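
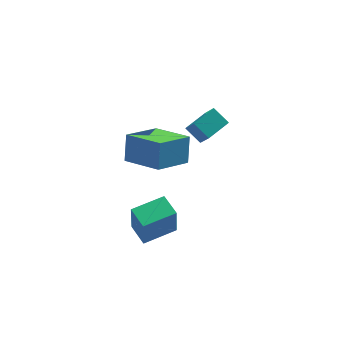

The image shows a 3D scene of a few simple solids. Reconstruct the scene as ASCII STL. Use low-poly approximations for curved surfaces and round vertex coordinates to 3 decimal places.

solid 
facet normal -0.516 0.658 0.549
outer loop
vertex 2.407 -1.928 4.738
vertex 3.529 -1.305 5.047
vertex 2.244 -1.018 3.494
endloop
endfacet
facet normal -0.850 -0.472 -0.234
outer loop
vertex 2.791 -1.715 2.913
vertex 2.407 -1.928 4.738
vertex 2.244 -1.018 3.494
endloop
endfacet
facet normal -0.517 0.657 0.549
outer loop
vertex 2.244 -1.018 3.494
vertex 3.529 -1.305 5.047
vertex 3.366 -0.395 3.804
endloop
endfacet
facet normal -0.104 0.587 -0.803
outer loop
vertex 3.366 -0.395 3.804
vertex 2.791 -1.715 2.913
vertex 2.244 -1.018 3.494
endloop
endfacet
facet normal 0.105 -0.587 0.803
outer loop
vertex 2.407 -1.928 4.738
vertex 4.076 -2.002 4.466
vertex 3.529 -1.305 5.047
endloop
endfacet
facet normal -0.850 -0.472 -0.234
outer loop
vertex 2.954 -2.625 4.156
vertex 2.407 -1.928 4.738
vertex 2.791 -1.715 2.913
endloop
endfacet
facet normal 0.105 -0.588 0.802
outer loop
vertex 2.954 -2.625 4.156
vertex 4.076 -2.002 4.466
vertex 2.407 -1.928 4.738
endloop
endfacet
facet normal 0.850 0.472 0.234
outer loop
vertex 3.529 -1.305 5.047
vertex 4.076 -2.002 4.466
vertex 3.366 -0.395 3.804
endloop
endfacet
facet normal -0.105 0.587 -0.802
outer loop
vertex 3.913 -1.092 3.222
vertex 2.791 -1.715 2.913
vertex 3.366 -0.395 3.804
endloop
endfacet
facet normal 0.850 0.472 0.234
outer loop
vertex 3.366 -0.395 3.804
vertex 4.076 -2.002 4.466
vertex 3.913 -1.092 3.222
endloop
endfacet
facet normal 0.516 -0.657 -0.549
outer loop
vertex 3.913 -1.092 3.222
vertex 2.954 -2.625 4.156
vertex 2.791 -1.715 2.913
endloop
endfacet
facet normal 0.517 -0.657 -0.549
outer loop
vertex 4.076 -2.002 4.466
vertex 2.954 -2.625 4.156
vertex 3.913 -1.092 3.222
endloop
endfacet
facet normal -0.581 0.756 -0.302
outer loop
vertex -0.495 -0.496 3.144
vertex 1.167 0.443 2.294
vertex -0.751 -1.206 1.86
endloop
endfacet
facet normal -0.795 -0.449 0.407
outer loop
vertex 0.493 -2.823 2.506
vertex -0.495 -0.496 3.144
vertex -0.751 -1.206 1.86
endloop
endfacet
facet normal -0.581 0.756 -0.302
outer loop
vertex -0.751 -1.206 1.86
vertex 1.167 0.443 2.294
vertex 0.911 -0.267 1.009
endloop
endfacet
facet normal -0.172 -0.477 -0.862
outer loop
vertex 0.911 -0.267 1.009
vertex 0.493 -2.823 2.506
vertex -0.751 -1.206 1.86
endloop
endfacet
facet normal 0.172 0.477 0.862
outer loop
vertex -0.495 -0.496 3.144
vertex 2.411 -1.174 2.94
vertex 1.167 0.443 2.294
endloop
endfacet
facet normal -0.795 -0.449 0.407
outer loop
vertex 0.749 -2.113 3.791
vertex -0.495 -0.496 3.144
vertex 0.493 -2.823 2.506
endloop
endfacet
facet normal 0.172 0.477 0.862
outer loop
vertex 0.749 -2.113 3.791
vertex 2.411 -1.174 2.94
vertex -0.495 -0.496 3.144
endloop
endfacet
facet normal 0.795 0.449 -0.407
outer loop
vertex 1.167 0.443 2.294
vertex 2.411 -1.174 2.94
vertex 0.911 -0.267 1.009
endloop
endfacet
facet normal -0.171 -0.477 -0.862
outer loop
vertex 2.155 -1.884 1.656
vertex 0.493 -2.823 2.506
vertex 0.911 -0.267 1.009
endloop
endfacet
facet normal 0.795 0.449 -0.407
outer loop
vertex 0.911 -0.267 1.009
vertex 2.411 -1.174 2.94
vertex 2.155 -1.884 1.656
endloop
endfacet
facet normal 0.581 -0.756 0.302
outer loop
vertex 2.155 -1.884 1.656
vertex 0.749 -2.113 3.791
vertex 0.493 -2.823 2.506
endloop
endfacet
facet normal 0.581 -0.756 0.302
outer loop
vertex 2.411 -1.174 2.94
vertex 0.749 -2.113 3.791
vertex 2.155 -1.884 1.656
endloop
endfacet
facet normal -0.966 -0.244 -0.086
outer loop
vertex -0.429 -3.511 -1.111
vertex -0.742 -2.337 -0.922
vertex -0.347 -3.199 -2.912
endloop
endfacet
facet normal 0.254 -0.955 -0.154
outer loop
vertex 1.382 -2.763 -2.758
vertex -0.429 -3.511 -1.111
vertex -0.347 -3.199 -2.912
endloop
endfacet
facet normal -0.966 -0.244 -0.086
outer loop
vertex -0.347 -3.199 -2.912
vertex -0.742 -2.337 -0.922
vertex -0.66 -2.025 -2.723
endloop
endfacet
facet normal 0.045 0.170 -0.984
outer loop
vertex -0.66 -2.025 -2.723
vertex 1.382 -2.763 -2.758
vertex -0.347 -3.199 -2.912
endloop
endfacet
facet normal -0.045 -0.170 0.984
outer loop
vertex -0.429 -3.511 -1.111
vertex 0.987 -1.901 -0.768
vertex -0.742 -2.337 -0.922
endloop
endfacet
facet normal 0.254 -0.955 -0.154
outer loop
vertex 1.3 -3.075 -0.957
vertex -0.429 -3.511 -1.111
vertex 1.382 -2.763 -2.758
endloop
endfacet
facet normal -0.045 -0.170 0.984
outer loop
vertex 1.3 -3.075 -0.957
vertex 0.987 -1.901 -0.768
vertex -0.429 -3.511 -1.111
endloop
endfacet
facet normal -0.254 0.955 0.154
outer loop
vertex -0.742 -2.337 -0.922
vertex 0.987 -1.901 -0.768
vertex -0.66 -2.025 -2.723
endloop
endfacet
facet normal 0.045 0.170 -0.984
outer loop
vertex 1.069 -1.589 -2.569
vertex 1.382 -2.763 -2.758
vertex -0.66 -2.025 -2.723
endloop
endfacet
facet normal -0.254 0.955 0.154
outer loop
vertex -0.66 -2.025 -2.723
vertex 0.987 -1.901 -0.768
vertex 1.069 -1.589 -2.569
endloop
endfacet
facet normal 0.966 0.244 0.086
outer loop
vertex 1.069 -1.589 -2.569
vertex 1.3 -3.075 -0.957
vertex 1.382 -2.763 -2.758
endloop
endfacet
facet normal 0.966 0.244 0.086
outer loop
vertex 0.987 -1.901 -0.768
vertex 1.3 -3.075 -0.957
vertex 1.069 -1.589 -2.569
endloop
endfacet

endsolid


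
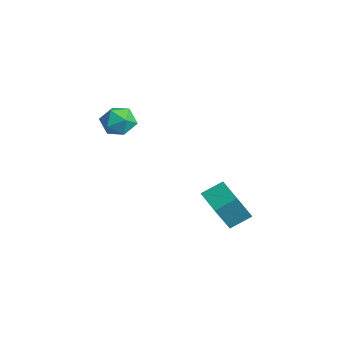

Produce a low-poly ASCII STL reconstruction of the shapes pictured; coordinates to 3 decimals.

solid 
facet normal -0.950 0.313 0.006
outer loop
vertex -0.837 -1.84 2.471
vertex -1.077 -2.562 2.137
vertex -1.044 -2.477 2.963
endloop
endfacet
facet normal -0.581 0.607 0.542
outer loop
vertex -0.837 -1.84 2.471
vertex -1.044 -2.477 2.963
vertex -0.383 -2.008 3.146
endloop
endfacet
facet normal -0.030 0.965 0.260
outer loop
vertex -0.837 -1.84 2.471
vertex -0.383 -2.008 3.146
vertex -0.008 -1.804 2.433
endloop
endfacet
facet normal -0.059 0.891 -0.450
outer loop
vertex -0.837 -1.84 2.471
vertex -0.008 -1.804 2.433
vertex -0.437 -2.147 1.81
endloop
endfacet
facet normal -0.627 0.489 -0.606
outer loop
vertex -0.837 -1.84 2.471
vertex -0.437 -2.147 1.81
vertex -1.077 -2.562 2.137
endloop
endfacet
facet normal -0.319 0.081 0.944
outer loop
vertex -0.383 -2.008 3.146
vertex -1.044 -2.477 2.963
vertex -0.343 -2.833 3.23
endloop
endfacet
facet normal -0.915 -0.395 0.077
outer loop
vertex -1.044 -2.477 2.963
vertex -1.077 -2.562 2.137
vertex -0.772 -3.176 2.607
endloop
endfacet
facet normal -0.394 -0.112 -0.912
outer loop
vertex -1.077 -2.562 2.137
vertex -0.437 -2.147 1.81
vertex -0.397 -2.972 1.894
endloop
endfacet
facet normal 0.525 0.540 -0.658
outer loop
vertex -0.437 -2.147 1.81
vertex -0.008 -1.804 2.433
vertex 0.264 -2.503 2.077
endloop
endfacet
facet normal 0.572 0.659 0.489
outer loop
vertex -0.008 -1.804 2.433
vertex -0.383 -2.008 3.146
vertex 0.297 -2.418 2.903
endloop
endfacet
facet normal 0.059 -0.891 0.450
outer loop
vertex 0.057 -3.14 2.569
vertex -0.343 -2.833 3.23
vertex -0.772 -3.176 2.607
endloop
endfacet
facet normal 0.030 -0.965 -0.260
outer loop
vertex 0.057 -3.14 2.569
vertex -0.772 -3.176 2.607
vertex -0.397 -2.972 1.894
endloop
endfacet
facet normal 0.581 -0.607 -0.542
outer loop
vertex 0.057 -3.14 2.569
vertex -0.397 -2.972 1.894
vertex 0.264 -2.503 2.077
endloop
endfacet
facet normal 0.950 -0.313 -0.006
outer loop
vertex 0.057 -3.14 2.569
vertex 0.264 -2.503 2.077
vertex 0.297 -2.418 2.903
endloop
endfacet
facet normal 0.627 -0.489 0.606
outer loop
vertex 0.057 -3.14 2.569
vertex 0.297 -2.418 2.903
vertex -0.343 -2.833 3.23
endloop
endfacet
facet normal -0.525 -0.540 0.658
outer loop
vertex -0.772 -3.176 2.607
vertex -0.343 -2.833 3.23
vertex -1.044 -2.477 2.963
endloop
endfacet
facet normal -0.572 -0.659 -0.489
outer loop
vertex -0.397 -2.972 1.894
vertex -0.772 -3.176 2.607
vertex -1.077 -2.562 2.137
endloop
endfacet
facet normal 0.319 -0.081 -0.944
outer loop
vertex 0.264 -2.503 2.077
vertex -0.397 -2.972 1.894
vertex -0.437 -2.147 1.81
endloop
endfacet
facet normal 0.915 0.395 -0.077
outer loop
vertex 0.297 -2.418 2.903
vertex 0.264 -2.503 2.077
vertex -0.008 -1.804 2.433
endloop
endfacet
facet normal 0.394 0.112 0.912
outer loop
vertex -0.343 -2.833 3.23
vertex 0.297 -2.418 2.903
vertex -0.383 -2.008 3.146
endloop
endfacet
facet normal -0.990 0.010 0.144
outer loop
vertex 0.504 0.774 -2.047
vertex 0.592 1.741 -1.51
vertex 0.313 1.553 -3.419
endloop
endfacet
facet normal -0.079 -0.872 -0.484
outer loop
vertex 1.768 1.539 -3.63
vertex 0.504 0.774 -2.047
vertex 0.313 1.553 -3.419
endloop
endfacet
facet normal -0.990 0.010 0.144
outer loop
vertex 0.313 1.553 -3.419
vertex 0.592 1.741 -1.51
vertex 0.401 2.521 -2.882
endloop
endfacet
facet normal -0.120 0.490 -0.863
outer loop
vertex 0.401 2.521 -2.882
vertex 1.768 1.539 -3.63
vertex 0.313 1.553 -3.419
endloop
endfacet
facet normal 0.120 -0.490 0.863
outer loop
vertex 0.504 0.774 -2.047
vertex 2.047 1.727 -1.721
vertex 0.592 1.741 -1.51
endloop
endfacet
facet normal -0.079 -0.871 -0.484
outer loop
vertex 1.959 0.759 -2.258
vertex 0.504 0.774 -2.047
vertex 1.768 1.539 -3.63
endloop
endfacet
facet normal 0.120 -0.490 0.863
outer loop
vertex 1.959 0.759 -2.258
vertex 2.047 1.727 -1.721
vertex 0.504 0.774 -2.047
endloop
endfacet
facet normal 0.079 0.871 0.484
outer loop
vertex 0.592 1.741 -1.51
vertex 2.047 1.727 -1.721
vertex 0.401 2.521 -2.882
endloop
endfacet
facet normal -0.120 0.490 -0.863
outer loop
vertex 1.856 2.506 -3.093
vertex 1.768 1.539 -3.63
vertex 0.401 2.521 -2.882
endloop
endfacet
facet normal 0.079 0.872 0.484
outer loop
vertex 0.401 2.521 -2.882
vertex 2.047 1.727 -1.721
vertex 1.856 2.506 -3.093
endloop
endfacet
facet normal 0.990 -0.010 -0.144
outer loop
vertex 1.856 2.506 -3.093
vertex 1.959 0.759 -2.258
vertex 1.768 1.539 -3.63
endloop
endfacet
facet normal 0.990 -0.010 -0.144
outer loop
vertex 2.047 1.727 -1.721
vertex 1.959 0.759 -2.258
vertex 1.856 2.506 -3.093
endloop
endfacet

endsolid


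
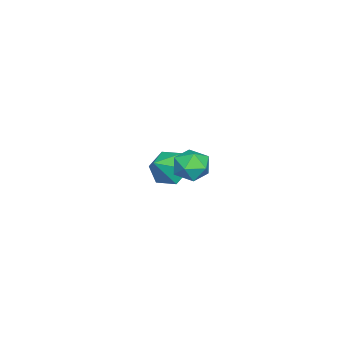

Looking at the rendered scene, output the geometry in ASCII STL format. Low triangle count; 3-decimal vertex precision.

solid 
facet normal -0.784 0.180 -0.593
outer loop
vertex -1.114 -0.608 -4.02
vertex -1.583 -1.032 -3.529
vertex -1.49 -0.246 -3.413
endloop
endfacet
facet normal 0.725 0.687 0.039
outer loop
vertex -1.114 -0.608 -4.02
vertex -1.49 -0.246 -3.413
vertex -0.557 -1.268 -2.751
endloop
endfacet
facet normal -0.784 0.180 -0.594
outer loop
vertex -1.49 -0.246 -3.413
vertex -1.583 -1.032 -3.529
vertex -1.959 -0.669 -2.923
endloop
endfacet
facet normal 0.186 0.648 0.738
outer loop
vertex -1.49 -0.246 -3.413
vertex -1.959 -0.669 -2.923
vertex -0.557 -1.268 -2.751
endloop
endfacet
facet normal -0.783 0.181 -0.595
outer loop
vertex -1.959 -0.669 -2.923
vertex -1.583 -1.032 -3.529
vertex -2.053 -1.455 -3.039
endloop
endfacet
facet normal -0.173 -0.124 0.977
outer loop
vertex -1.959 -0.669 -2.923
vertex -2.053 -1.455 -3.039
vertex -0.557 -1.268 -2.751
endloop
endfacet
facet normal -0.783 0.181 -0.595
outer loop
vertex -2.053 -1.455 -3.039
vertex -1.583 -1.032 -3.529
vertex -1.677 -1.818 -3.645
endloop
endfacet
facet normal 0.007 -0.856 0.517
outer loop
vertex -2.053 -1.455 -3.039
vertex -1.677 -1.818 -3.645
vertex -0.557 -1.268 -2.751
endloop
endfacet
facet normal -0.784 0.181 -0.594
outer loop
vertex -1.677 -1.818 -3.645
vertex -1.583 -1.032 -3.529
vertex -1.208 -1.394 -4.135
endloop
endfacet
facet normal 0.547 -0.817 -0.183
outer loop
vertex -1.677 -1.818 -3.645
vertex -1.208 -1.394 -4.135
vertex -0.557 -1.268 -2.751
endloop
endfacet
facet normal -0.784 0.181 -0.593
outer loop
vertex -1.208 -1.394 -4.135
vertex -1.583 -1.032 -3.529
vertex -1.114 -0.608 -4.02
endloop
endfacet
facet normal 0.906 -0.047 -0.422
outer loop
vertex -1.208 -1.394 -4.135
vertex -1.114 -0.608 -4.02
vertex -0.557 -1.268 -2.751
endloop
endfacet
facet normal -0.870 -0.486 0.086
outer loop
vertex 2.316 1.245 -0.611
vertex 2.662 0.634 -0.561
vertex 2.513 1.004 0.02
endloop
endfacet
facet normal -0.919 0.173 0.353
outer loop
vertex 2.316 1.245 -0.611
vertex 2.513 1.004 0.02
vertex 2.583 1.688 -0.133
endloop
endfacet
facet normal -0.755 0.634 -0.166
outer loop
vertex 2.316 1.245 -0.611
vertex 2.583 1.688 -0.133
vertex 2.776 1.741 -0.809
endloop
endfacet
facet normal -0.605 0.261 -0.752
outer loop
vertex 2.316 1.245 -0.611
vertex 2.776 1.741 -0.809
vertex 2.824 1.09 -1.073
endloop
endfacet
facet normal -0.675 -0.431 -0.598
outer loop
vertex 2.316 1.245 -0.611
vertex 2.824 1.09 -1.073
vertex 2.662 0.634 -0.561
endloop
endfacet
facet normal -0.430 0.239 0.871
outer loop
vertex 2.583 1.688 -0.133
vertex 2.513 1.004 0.02
vertex 3.096 1.35 0.213
endloop
endfacet
facet normal -0.351 -0.828 0.437
outer loop
vertex 2.513 1.004 0.02
vertex 2.662 0.634 -0.561
vertex 3.144 0.699 -0.051
endloop
endfacet
facet normal -0.036 -0.741 -0.671
outer loop
vertex 2.662 0.634 -0.561
vertex 2.824 1.09 -1.073
vertex 3.337 0.752 -0.727
endloop
endfacet
facet normal 0.080 0.380 -0.922
outer loop
vertex 2.824 1.09 -1.073
vertex 2.776 1.741 -0.809
vertex 3.407 1.436 -0.88
endloop
endfacet
facet normal -0.165 0.986 0.030
outer loop
vertex 2.776 1.741 -0.809
vertex 2.583 1.688 -0.133
vertex 3.258 1.806 -0.299
endloop
endfacet
facet normal 0.605 -0.261 0.752
outer loop
vertex 3.604 1.195 -0.249
vertex 3.096 1.35 0.213
vertex 3.144 0.699 -0.051
endloop
endfacet
facet normal 0.755 -0.634 0.166
outer loop
vertex 3.604 1.195 -0.249
vertex 3.144 0.699 -0.051
vertex 3.337 0.752 -0.727
endloop
endfacet
facet normal 0.919 -0.173 -0.353
outer loop
vertex 3.604 1.195 -0.249
vertex 3.337 0.752 -0.727
vertex 3.407 1.436 -0.88
endloop
endfacet
facet normal 0.870 0.486 -0.086
outer loop
vertex 3.604 1.195 -0.249
vertex 3.407 1.436 -0.88
vertex 3.258 1.806 -0.299
endloop
endfacet
facet normal 0.675 0.431 0.598
outer loop
vertex 3.604 1.195 -0.249
vertex 3.258 1.806 -0.299
vertex 3.096 1.35 0.213
endloop
endfacet
facet normal -0.080 -0.380 0.922
outer loop
vertex 3.144 0.699 -0.051
vertex 3.096 1.35 0.213
vertex 2.513 1.004 0.02
endloop
endfacet
facet normal 0.165 -0.986 -0.030
outer loop
vertex 3.337 0.752 -0.727
vertex 3.144 0.699 -0.051
vertex 2.662 0.634 -0.561
endloop
endfacet
facet normal 0.430 -0.239 -0.871
outer loop
vertex 3.407 1.436 -0.88
vertex 3.337 0.752 -0.727
vertex 2.824 1.09 -1.073
endloop
endfacet
facet normal 0.351 0.828 -0.437
outer loop
vertex 3.258 1.806 -0.299
vertex 3.407 1.436 -0.88
vertex 2.776 1.741 -0.809
endloop
endfacet
facet normal 0.036 0.741 0.671
outer loop
vertex 3.096 1.35 0.213
vertex 3.258 1.806 -0.299
vertex 2.583 1.688 -0.133
endloop
endfacet

endsolid


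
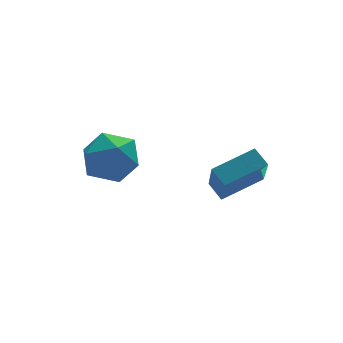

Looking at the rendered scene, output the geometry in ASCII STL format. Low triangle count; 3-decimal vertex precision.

solid 
facet normal -0.951 -0.088 -0.297
outer loop
vertex 0.598 -1.1 2.984
vertex 1.009 0.102 1.312
vertex 0.797 -1.777 2.546
endloop
endfacet
facet normal -0.195 -0.573 0.796
outer loop
vertex 2.471 -1.622 3.068
vertex 0.598 -1.1 2.984
vertex 0.797 -1.777 2.546
endloop
endfacet
facet normal -0.951 -0.088 -0.297
outer loop
vertex 0.797 -1.777 2.546
vertex 1.009 0.102 1.312
vertex 1.208 -0.575 0.874
endloop
endfacet
facet normal 0.240 -0.815 -0.527
outer loop
vertex 1.208 -0.575 0.874
vertex 2.471 -1.622 3.068
vertex 0.797 -1.777 2.546
endloop
endfacet
facet normal -0.240 0.815 0.527
outer loop
vertex 0.598 -1.1 2.984
vertex 2.683 0.257 1.834
vertex 1.009 0.102 1.312
endloop
endfacet
facet normal -0.195 -0.573 0.796
outer loop
vertex 2.272 -0.945 3.506
vertex 0.598 -1.1 2.984
vertex 2.471 -1.622 3.068
endloop
endfacet
facet normal -0.240 0.815 0.527
outer loop
vertex 2.272 -0.945 3.506
vertex 2.683 0.257 1.834
vertex 0.598 -1.1 2.984
endloop
endfacet
facet normal 0.195 0.573 -0.796
outer loop
vertex 1.009 0.102 1.312
vertex 2.683 0.257 1.834
vertex 1.208 -0.575 0.874
endloop
endfacet
facet normal 0.240 -0.815 -0.527
outer loop
vertex 2.882 -0.42 1.396
vertex 2.471 -1.622 3.068
vertex 1.208 -0.575 0.874
endloop
endfacet
facet normal 0.195 0.573 -0.796
outer loop
vertex 1.208 -0.575 0.874
vertex 2.683 0.257 1.834
vertex 2.882 -0.42 1.396
endloop
endfacet
facet normal 0.951 0.088 0.297
outer loop
vertex 2.882 -0.42 1.396
vertex 2.272 -0.945 3.506
vertex 2.471 -1.622 3.068
endloop
endfacet
facet normal 0.951 0.088 0.297
outer loop
vertex 2.683 0.257 1.834
vertex 2.272 -0.945 3.506
vertex 2.882 -0.42 1.396
endloop
endfacet
facet normal -0.131 0.899 0.418
outer loop
vertex -2.695 2.722 2.391
vertex -2.109 2.358 3.357
vertex -1.517 2.862 2.459
endloop
endfacet
facet normal -0.096 0.951 -0.292
outer loop
vertex -2.695 2.722 2.391
vertex -1.517 2.862 2.459
vertex -2.015 2.499 1.442
endloop
endfacet
facet normal -0.614 0.547 -0.569
outer loop
vertex -2.695 2.722 2.391
vertex -2.015 2.499 1.442
vertex -2.914 1.771 1.713
endloop
endfacet
facet normal -0.969 0.244 -0.029
outer loop
vertex -2.695 2.722 2.391
vertex -2.914 1.771 1.713
vertex -2.972 1.683 2.897
endloop
endfacet
facet normal -0.671 0.462 0.581
outer loop
vertex -2.695 2.722 2.391
vertex -2.972 1.683 2.897
vertex -2.109 2.358 3.357
endloop
endfacet
facet normal 0.530 0.682 -0.503
outer loop
vertex -2.015 2.499 1.442
vertex -1.517 2.862 2.459
vertex -1.008 1.997 1.823
endloop
endfacet
facet normal 0.474 0.597 0.647
outer loop
vertex -1.517 2.862 2.459
vertex -2.109 2.358 3.357
vertex -1.066 1.909 3.007
endloop
endfacet
facet normal -0.399 -0.110 0.910
outer loop
vertex -2.109 2.358 3.357
vertex -2.972 1.683 2.897
vertex -1.965 1.181 3.278
endloop
endfacet
facet normal -0.883 -0.463 -0.078
outer loop
vertex -2.972 1.683 2.897
vertex -2.914 1.771 1.713
vertex -2.463 0.818 2.261
endloop
endfacet
facet normal -0.308 0.026 -0.951
outer loop
vertex -2.914 1.771 1.713
vertex -2.015 2.499 1.442
vertex -1.871 1.322 1.363
endloop
endfacet
facet normal 0.969 -0.244 0.029
outer loop
vertex -1.285 0.958 2.329
vertex -1.008 1.997 1.823
vertex -1.066 1.909 3.007
endloop
endfacet
facet normal 0.614 -0.547 0.569
outer loop
vertex -1.285 0.958 2.329
vertex -1.066 1.909 3.007
vertex -1.965 1.181 3.278
endloop
endfacet
facet normal 0.096 -0.951 0.292
outer loop
vertex -1.285 0.958 2.329
vertex -1.965 1.181 3.278
vertex -2.463 0.818 2.261
endloop
endfacet
facet normal 0.131 -0.899 -0.418
outer loop
vertex -1.285 0.958 2.329
vertex -2.463 0.818 2.261
vertex -1.871 1.322 1.363
endloop
endfacet
facet normal 0.671 -0.462 -0.581
outer loop
vertex -1.285 0.958 2.329
vertex -1.871 1.322 1.363
vertex -1.008 1.997 1.823
endloop
endfacet
facet normal 0.883 0.463 0.078
outer loop
vertex -1.066 1.909 3.007
vertex -1.008 1.997 1.823
vertex -1.517 2.862 2.459
endloop
endfacet
facet normal 0.308 -0.026 0.951
outer loop
vertex -1.965 1.181 3.278
vertex -1.066 1.909 3.007
vertex -2.109 2.358 3.357
endloop
endfacet
facet normal -0.530 -0.682 0.503
outer loop
vertex -2.463 0.818 2.261
vertex -1.965 1.181 3.278
vertex -2.972 1.683 2.897
endloop
endfacet
facet normal -0.474 -0.597 -0.647
outer loop
vertex -1.871 1.322 1.363
vertex -2.463 0.818 2.261
vertex -2.914 1.771 1.713
endloop
endfacet
facet normal 0.399 0.110 -0.910
outer loop
vertex -1.008 1.997 1.823
vertex -1.871 1.322 1.363
vertex -2.015 2.499 1.442
endloop
endfacet

endsolid


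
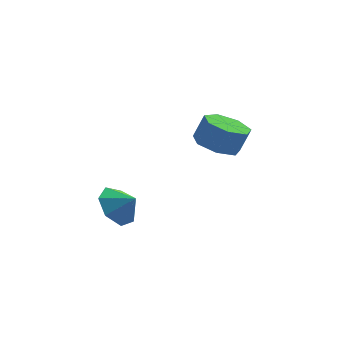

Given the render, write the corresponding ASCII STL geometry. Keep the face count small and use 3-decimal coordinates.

solid 
facet normal -0.675 0.395 -0.623
outer loop
vertex -0.127 1.017 -2.112
vertex -0.871 0.406 -1.694
vertex -0.576 1.37 -1.402
endloop
endfacet
facet normal 0.860 0.350 0.370
outer loop
vertex -0.127 1.017 -2.112
vertex -0.576 1.37 -1.402
vertex -0.169 -0.006 -1.046
endloop
endfacet
facet normal -0.675 0.395 -0.623
outer loop
vertex -0.576 1.37 -1.402
vertex -0.871 0.406 -1.694
vertex -1.247 0.996 -0.912
endloop
endfacet
facet normal 0.422 0.342 0.839
outer loop
vertex -0.576 1.37 -1.402
vertex -1.247 0.996 -0.912
vertex -0.169 -0.006 -1.046
endloop
endfacet
facet normal -0.675 0.396 -0.623
outer loop
vertex -1.247 0.996 -0.912
vertex -0.871 0.406 -1.694
vertex -1.635 0.178 -1.011
endloop
endfacet
facet normal 0.008 -0.124 0.992
outer loop
vertex -1.247 0.996 -0.912
vertex -1.635 0.178 -1.011
vertex -0.169 -0.006 -1.046
endloop
endfacet
facet normal -0.675 0.396 -0.623
outer loop
vertex -1.635 0.178 -1.011
vertex -0.871 0.406 -1.694
vertex -1.448 -0.469 -1.625
endloop
endfacet
facet normal -0.070 -0.697 0.713
outer loop
vertex -1.635 0.178 -1.011
vertex -1.448 -0.469 -1.625
vertex -0.169 -0.006 -1.046
endloop
endfacet
facet normal -0.674 0.395 -0.624
outer loop
vertex -1.448 -0.469 -1.625
vertex -0.871 0.406 -1.694
vertex -0.826 -0.457 -2.29
endloop
endfacet
facet normal 0.246 -0.946 0.213
outer loop
vertex -1.448 -0.469 -1.625
vertex -0.826 -0.457 -2.29
vertex -0.169 -0.006 -1.046
endloop
endfacet
facet normal -0.675 0.395 -0.623
outer loop
vertex -0.826 -0.457 -2.29
vertex -0.871 0.406 -1.694
vertex -0.238 0.204 -2.507
endloop
endfacet
facet normal 0.719 -0.683 -0.132
outer loop
vertex -0.826 -0.457 -2.29
vertex -0.238 0.204 -2.507
vertex -0.169 -0.006 -1.046
endloop
endfacet
facet normal -0.675 0.395 -0.623
outer loop
vertex -0.238 0.204 -2.507
vertex -0.871 0.406 -1.694
vertex -0.127 1.017 -2.112
endloop
endfacet
facet normal 0.992 -0.105 -0.062
outer loop
vertex -0.238 0.204 -2.507
vertex -0.127 1.017 -2.112
vertex -0.169 -0.006 -1.046
endloop
endfacet
facet normal -0.383 -0.054 -0.922
outer loop
vertex 4.698 3.588 -0.771
vertex 3.7 3.586 -0.356
vertex 4.303 4.431 -0.656
endloop
endfacet
facet normal 0.822 0.435 -0.367
outer loop
vertex 4.698 3.588 -0.771
vertex 4.303 4.431 -0.656
vertex 5.177 3.656 0.382
endloop
endfacet
facet normal 0.822 0.436 -0.367
outer loop
vertex 5.177 3.656 0.382
vertex 4.303 4.431 -0.656
vertex 4.782 4.498 0.497
endloop
endfacet
facet normal 0.383 0.054 0.922
outer loop
vertex 5.177 3.656 0.382
vertex 4.782 4.498 0.497
vertex 4.18 3.654 0.796
endloop
endfacet
facet normal -0.383 -0.054 -0.922
outer loop
vertex 4.303 4.431 -0.656
vertex 3.7 3.586 -0.356
vertex 3.455 4.637 -0.316
endloop
endfacet
facet normal 0.183 0.974 -0.133
outer loop
vertex 4.303 4.431 -0.656
vertex 3.455 4.637 -0.316
vertex 4.782 4.498 0.497
endloop
endfacet
facet normal 0.184 0.974 -0.134
outer loop
vertex 4.782 4.498 0.497
vertex 3.455 4.637 -0.316
vertex 3.934 4.705 0.837
endloop
endfacet
facet normal 0.383 0.054 0.922
outer loop
vertex 4.782 4.498 0.497
vertex 3.934 4.705 0.837
vertex 4.18 3.654 0.796
endloop
endfacet
facet normal -0.383 -0.054 -0.922
outer loop
vertex 3.455 4.637 -0.316
vertex 3.7 3.586 -0.356
vertex 2.792 4.053 -0.006
endloop
endfacet
facet normal -0.593 0.780 0.200
outer loop
vertex 3.455 4.637 -0.316
vertex 2.792 4.053 -0.006
vertex 3.934 4.705 0.837
endloop
endfacet
facet normal -0.593 0.779 0.201
outer loop
vertex 3.934 4.705 0.837
vertex 2.792 4.053 -0.006
vertex 3.271 4.12 1.147
endloop
endfacet
facet normal 0.384 0.054 0.922
outer loop
vertex 3.934 4.705 0.837
vertex 3.271 4.12 1.147
vertex 4.18 3.654 0.796
endloop
endfacet
facet normal -0.383 -0.054 -0.922
outer loop
vertex 2.792 4.053 -0.006
vertex 3.7 3.586 -0.356
vertex 2.812 3.117 0.04
endloop
endfacet
facet normal -0.923 -0.001 0.384
outer loop
vertex 2.792 4.053 -0.006
vertex 2.812 3.117 0.04
vertex 3.271 4.12 1.147
endloop
endfacet
facet normal -0.923 -0.001 0.384
outer loop
vertex 3.271 4.12 1.147
vertex 2.812 3.117 0.04
vertex 3.291 3.184 1.193
endloop
endfacet
facet normal 0.383 0.054 0.922
outer loop
vertex 3.271 4.12 1.147
vertex 3.291 3.184 1.193
vertex 4.18 3.654 0.796
endloop
endfacet
facet normal -0.383 -0.053 -0.922
outer loop
vertex 2.812 3.117 0.04
vertex 3.7 3.586 -0.356
vertex 3.502 2.535 -0.213
endloop
endfacet
facet normal -0.558 -0.782 0.277
outer loop
vertex 2.812 3.117 0.04
vertex 3.502 2.535 -0.213
vertex 3.291 3.184 1.193
endloop
endfacet
facet normal -0.558 -0.782 0.277
outer loop
vertex 3.291 3.184 1.193
vertex 3.502 2.535 -0.213
vertex 3.981 2.602 0.94
endloop
endfacet
facet normal 0.383 0.054 0.922
outer loop
vertex 3.291 3.184 1.193
vertex 3.981 2.602 0.94
vertex 4.18 3.654 0.796
endloop
endfacet
facet normal -0.382 -0.053 -0.922
outer loop
vertex 3.502 2.535 -0.213
vertex 3.7 3.586 -0.356
vertex 4.341 2.744 -0.573
endloop
endfacet
facet normal 0.226 -0.973 -0.037
outer loop
vertex 3.502 2.535 -0.213
vertex 4.341 2.744 -0.573
vertex 3.981 2.602 0.94
endloop
endfacet
facet normal 0.228 -0.973 -0.037
outer loop
vertex 3.981 2.602 0.94
vertex 4.341 2.744 -0.573
vertex 4.82 2.812 0.579
endloop
endfacet
facet normal 0.383 0.054 0.922
outer loop
vertex 3.981 2.602 0.94
vertex 4.82 2.812 0.579
vertex 4.18 3.654 0.796
endloop
endfacet
facet normal -0.383 -0.054 -0.922
outer loop
vertex 4.341 2.744 -0.573
vertex 3.7 3.586 -0.356
vertex 4.698 3.588 -0.771
endloop
endfacet
facet normal 0.841 -0.432 -0.324
outer loop
vertex 4.341 2.744 -0.573
vertex 4.698 3.588 -0.771
vertex 4.82 2.812 0.579
endloop
endfacet
facet normal 0.842 -0.432 -0.324
outer loop
vertex 4.82 2.812 0.579
vertex 4.698 3.588 -0.771
vertex 5.177 3.656 0.382
endloop
endfacet
facet normal 0.383 0.053 0.922
outer loop
vertex 4.82 2.812 0.579
vertex 5.177 3.656 0.382
vertex 4.18 3.654 0.796
endloop
endfacet

endsolid


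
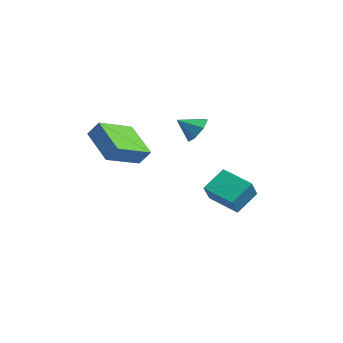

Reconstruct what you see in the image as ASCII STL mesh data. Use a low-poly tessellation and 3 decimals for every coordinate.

solid 
facet normal -0.857 -0.393 0.333
outer loop
vertex 2.71 1.083 -1.002
vertex 2.55 2.234 -0.054
vertex 1.964 1.833 -2.038
endloop
endfacet
facet normal 0.107 -0.767 -0.632
outer loop
vertex 3.43 2.506 -2.606
vertex 2.71 1.083 -1.002
vertex 1.964 1.833 -2.038
endloop
endfacet
facet normal -0.857 -0.393 0.333
outer loop
vertex 1.964 1.833 -2.038
vertex 2.55 2.234 -0.054
vertex 1.804 2.984 -1.089
endloop
endfacet
facet normal -0.504 0.507 -0.700
outer loop
vertex 1.804 2.984 -1.089
vertex 3.43 2.506 -2.606
vertex 1.964 1.833 -2.038
endloop
endfacet
facet normal 0.504 -0.506 0.700
outer loop
vertex 2.71 1.083 -1.002
vertex 4.016 2.907 -0.622
vertex 2.55 2.234 -0.054
endloop
endfacet
facet normal 0.107 -0.767 -0.633
outer loop
vertex 4.176 1.756 -1.571
vertex 2.71 1.083 -1.002
vertex 3.43 2.506 -2.606
endloop
endfacet
facet normal 0.504 -0.507 0.699
outer loop
vertex 4.176 1.756 -1.571
vertex 4.016 2.907 -0.622
vertex 2.71 1.083 -1.002
endloop
endfacet
facet normal -0.107 0.767 0.633
outer loop
vertex 2.55 2.234 -0.054
vertex 4.016 2.907 -0.622
vertex 1.804 2.984 -1.089
endloop
endfacet
facet normal -0.504 0.506 -0.700
outer loop
vertex 3.27 3.657 -1.658
vertex 3.43 2.506 -2.606
vertex 1.804 2.984 -1.089
endloop
endfacet
facet normal -0.107 0.767 0.632
outer loop
vertex 1.804 2.984 -1.089
vertex 4.016 2.907 -0.622
vertex 3.27 3.657 -1.658
endloop
endfacet
facet normal 0.857 0.393 -0.333
outer loop
vertex 3.27 3.657 -1.658
vertex 4.176 1.756 -1.571
vertex 3.43 2.506 -2.606
endloop
endfacet
facet normal 0.857 0.393 -0.333
outer loop
vertex 4.016 2.907 -0.622
vertex 4.176 1.756 -1.571
vertex 3.27 3.657 -1.658
endloop
endfacet
facet normal 0.366 0.744 -0.559
outer loop
vertex 3.354 0.255 2.508
vertex 2.742 0.742 2.756
vertex 3.48 0.635 3.097
endloop
endfacet
facet normal 0.574 -0.738 0.353
outer loop
vertex 3.354 0.255 2.508
vertex 3.48 0.635 3.097
vertex 2.318 -0.122 3.404
endloop
endfacet
facet normal 0.366 0.744 -0.558
outer loop
vertex 3.48 0.635 3.097
vertex 2.742 0.742 2.756
vertex 3.051 1.095 3.429
endloop
endfacet
facet normal 0.401 -0.260 0.878
outer loop
vertex 3.48 0.635 3.097
vertex 3.051 1.095 3.429
vertex 2.318 -0.122 3.404
endloop
endfacet
facet normal 0.366 0.745 -0.558
outer loop
vertex 3.051 1.095 3.429
vertex 2.742 0.742 2.756
vertex 2.389 1.289 3.254
endloop
endfacet
facet normal -0.223 0.114 0.968
outer loop
vertex 3.051 1.095 3.429
vertex 2.389 1.289 3.254
vertex 2.318 -0.122 3.404
endloop
endfacet
facet normal 0.365 0.744 -0.559
outer loop
vertex 2.389 1.289 3.254
vertex 2.742 0.742 2.756
vertex 1.993 1.071 2.705
endloop
endfacet
facet normal -0.825 0.101 0.555
outer loop
vertex 2.389 1.289 3.254
vertex 1.993 1.071 2.705
vertex 2.318 -0.122 3.404
endloop
endfacet
facet normal 0.365 0.745 -0.558
outer loop
vertex 1.993 1.071 2.705
vertex 2.742 0.742 2.756
vertex 2.161 0.606 2.194
endloop
endfacet
facet normal -0.956 -0.290 -0.050
outer loop
vertex 1.993 1.071 2.705
vertex 2.161 0.606 2.194
vertex 2.318 -0.122 3.404
endloop
endfacet
facet normal 0.366 0.744 -0.559
outer loop
vertex 2.161 0.606 2.194
vertex 2.742 0.742 2.756
vertex 2.767 0.242 2.106
endloop
endfacet
facet normal -0.515 -0.762 -0.392
outer loop
vertex 2.161 0.606 2.194
vertex 2.767 0.242 2.106
vertex 2.318 -0.122 3.404
endloop
endfacet
facet normal 0.366 0.744 -0.559
outer loop
vertex 2.767 0.242 2.106
vertex 2.742 0.742 2.756
vertex 3.354 0.255 2.508
endloop
endfacet
facet normal 0.167 -0.963 -0.212
outer loop
vertex 2.767 0.242 2.106
vertex 3.354 0.255 2.508
vertex 2.318 -0.122 3.404
endloop
endfacet
facet normal -0.468 -0.392 -0.792
outer loop
vertex 1.066 -4.062 2.805
vertex 0.628 -2.158 2.122
vertex 2.868 -4.034 1.726
endloop
endfacet
facet normal 0.212 -0.920 0.330
outer loop
vertex 3.312 -3.662 2.478
vertex 1.066 -4.062 2.805
vertex 2.868 -4.034 1.726
endloop
endfacet
facet normal -0.468 -0.392 -0.792
outer loop
vertex 2.868 -4.034 1.726
vertex 0.628 -2.158 2.122
vertex 2.429 -2.13 1.043
endloop
endfacet
facet normal 0.858 0.014 -0.513
outer loop
vertex 2.429 -2.13 1.043
vertex 3.312 -3.662 2.478
vertex 2.868 -4.034 1.726
endloop
endfacet
facet normal -0.858 -0.013 0.513
outer loop
vertex 1.066 -4.062 2.805
vertex 1.072 -1.786 2.874
vertex 0.628 -2.158 2.122
endloop
endfacet
facet normal 0.212 -0.920 0.330
outer loop
vertex 1.511 -3.69 3.557
vertex 1.066 -4.062 2.805
vertex 3.312 -3.662 2.478
endloop
endfacet
facet normal -0.858 -0.013 0.514
outer loop
vertex 1.511 -3.69 3.557
vertex 1.072 -1.786 2.874
vertex 1.066 -4.062 2.805
endloop
endfacet
facet normal -0.212 0.920 -0.330
outer loop
vertex 0.628 -2.158 2.122
vertex 1.072 -1.786 2.874
vertex 2.429 -2.13 1.043
endloop
endfacet
facet normal 0.858 0.013 -0.514
outer loop
vertex 2.874 -1.758 1.795
vertex 3.312 -3.662 2.478
vertex 2.429 -2.13 1.043
endloop
endfacet
facet normal -0.212 0.920 -0.330
outer loop
vertex 2.429 -2.13 1.043
vertex 1.072 -1.786 2.874
vertex 2.874 -1.758 1.795
endloop
endfacet
facet normal 0.468 0.392 0.792
outer loop
vertex 2.874 -1.758 1.795
vertex 1.511 -3.69 3.557
vertex 3.312 -3.662 2.478
endloop
endfacet
facet normal 0.468 0.392 0.792
outer loop
vertex 1.072 -1.786 2.874
vertex 1.511 -3.69 3.557
vertex 2.874 -1.758 1.795
endloop
endfacet

endsolid


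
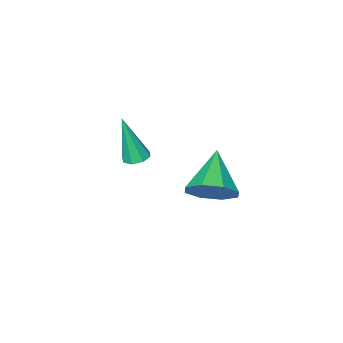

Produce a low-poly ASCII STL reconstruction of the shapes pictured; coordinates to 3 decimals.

solid 
facet normal -0.144 0.211 -0.967
outer loop
vertex -0.971 -0.764 -3.665
vertex -1.405 -1.069 -3.667
vertex -1.307 -0.557 -3.57
endloop
endfacet
facet normal 0.561 0.760 0.328
outer loop
vertex -0.971 -0.764 -3.665
vertex -1.307 -0.557 -3.57
vertex -1.115 -1.491 -1.733
endloop
endfacet
facet normal -0.146 0.211 -0.967
outer loop
vertex -1.307 -0.557 -3.57
vertex -1.405 -1.069 -3.667
vertex -1.7 -0.65 -3.531
endloop
endfacet
facet normal -0.161 0.873 0.461
outer loop
vertex -1.307 -0.557 -3.57
vertex -1.7 -0.65 -3.531
vertex -1.115 -1.491 -1.733
endloop
endfacet
facet normal -0.145 0.212 -0.967
outer loop
vertex -1.7 -0.65 -3.531
vertex -1.405 -1.069 -3.667
vertex -1.92 -0.988 -3.572
endloop
endfacet
facet normal -0.769 0.445 0.458
outer loop
vertex -1.7 -0.65 -3.531
vertex -1.92 -0.988 -3.572
vertex -1.115 -1.491 -1.733
endloop
endfacet
facet normal -0.145 0.210 -0.967
outer loop
vertex -1.92 -0.988 -3.572
vertex -1.405 -1.069 -3.667
vertex -1.838 -1.374 -3.668
endloop
endfacet
facet normal -0.907 -0.273 0.322
outer loop
vertex -1.92 -0.988 -3.572
vertex -1.838 -1.374 -3.668
vertex -1.115 -1.491 -1.733
endloop
endfacet
facet normal -0.146 0.211 -0.966
outer loop
vertex -1.838 -1.374 -3.668
vertex -1.405 -1.069 -3.667
vertex -1.503 -1.581 -3.764
endloop
endfacet
facet normal -0.493 -0.860 0.132
outer loop
vertex -1.838 -1.374 -3.668
vertex -1.503 -1.581 -3.764
vertex -1.115 -1.491 -1.733
endloop
endfacet
facet normal -0.143 0.211 -0.967
outer loop
vertex -1.503 -1.581 -3.764
vertex -1.405 -1.069 -3.667
vertex -1.11 -1.488 -3.802
endloop
endfacet
facet normal 0.230 -0.973 -0.001
outer loop
vertex -1.503 -1.581 -3.764
vertex -1.11 -1.488 -3.802
vertex -1.115 -1.491 -1.733
endloop
endfacet
facet normal -0.146 0.209 -0.967
outer loop
vertex -1.11 -1.488 -3.802
vertex -1.405 -1.069 -3.667
vertex -0.89 -1.149 -3.762
endloop
endfacet
facet normal 0.839 -0.544 0.001
outer loop
vertex -1.11 -1.488 -3.802
vertex -0.89 -1.149 -3.762
vertex -1.115 -1.491 -1.733
endloop
endfacet
facet normal -0.145 0.213 -0.966
outer loop
vertex -0.89 -1.149 -3.762
vertex -1.405 -1.069 -3.667
vertex -0.971 -0.764 -3.665
endloop
endfacet
facet normal 0.976 0.171 0.137
outer loop
vertex -0.89 -1.149 -3.762
vertex -0.971 -0.764 -3.665
vertex -1.115 -1.491 -1.733
endloop
endfacet
facet normal 0.597 0.565 -0.570
outer loop
vertex -0.572 3.469 -1.994
vertex -1.15 3.321 -2.746
vertex -1.101 3.976 -2.045
endloop
endfacet
facet normal 0.056 0.157 0.986
outer loop
vertex -0.572 3.469 -1.994
vertex -1.101 3.976 -2.045
vertex -2.23 2.299 -1.714
endloop
endfacet
facet normal 0.596 0.565 -0.570
outer loop
vertex -1.101 3.976 -2.045
vertex -1.15 3.321 -2.746
vertex -1.659 4.099 -2.507
endloop
endfacet
facet normal -0.496 0.477 0.726
outer loop
vertex -1.101 3.976 -2.045
vertex -1.659 4.099 -2.507
vertex -2.23 2.299 -1.714
endloop
endfacet
facet normal 0.597 0.565 -0.569
outer loop
vertex -1.659 4.099 -2.507
vertex -1.15 3.321 -2.746
vertex -1.918 3.767 -3.109
endloop
endfacet
facet normal -0.910 0.371 0.187
outer loop
vertex -1.659 4.099 -2.507
vertex -1.918 3.767 -3.109
vertex -2.23 2.299 -1.714
endloop
endfacet
facet normal 0.597 0.564 -0.570
outer loop
vertex -1.918 3.767 -3.109
vertex -1.15 3.321 -2.746
vertex -1.728 3.173 -3.498
endloop
endfacet
facet normal -0.945 -0.097 -0.313
outer loop
vertex -1.918 3.767 -3.109
vertex -1.728 3.173 -3.498
vertex -2.23 2.299 -1.714
endloop
endfacet
facet normal 0.597 0.564 -0.570
outer loop
vertex -1.728 3.173 -3.498
vertex -1.15 3.321 -2.746
vertex -1.199 2.666 -3.446
endloop
endfacet
facet normal -0.580 -0.655 -0.484
outer loop
vertex -1.728 3.173 -3.498
vertex -1.199 2.666 -3.446
vertex -2.23 2.299 -1.714
endloop
endfacet
facet normal 0.597 0.565 -0.570
outer loop
vertex -1.199 2.666 -3.446
vertex -1.15 3.321 -2.746
vertex -0.641 2.543 -2.984
endloop
endfacet
facet normal -0.029 -0.974 -0.224
outer loop
vertex -1.199 2.666 -3.446
vertex -0.641 2.543 -2.984
vertex -2.23 2.299 -1.714
endloop
endfacet
facet normal 0.597 0.565 -0.570
outer loop
vertex -0.641 2.543 -2.984
vertex -1.15 3.321 -2.746
vertex -0.381 2.875 -2.383
endloop
endfacet
facet normal 0.384 -0.868 0.314
outer loop
vertex -0.641 2.543 -2.984
vertex -0.381 2.875 -2.383
vertex -2.23 2.299 -1.714
endloop
endfacet
facet normal 0.597 0.565 -0.570
outer loop
vertex -0.381 2.875 -2.383
vertex -1.15 3.321 -2.746
vertex -0.572 3.469 -1.994
endloop
endfacet
facet normal 0.419 -0.399 0.815
outer loop
vertex -0.381 2.875 -2.383
vertex -0.572 3.469 -1.994
vertex -2.23 2.299 -1.714
endloop
endfacet

endsolid


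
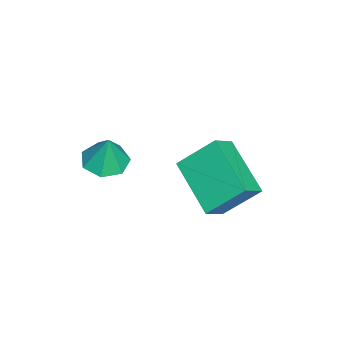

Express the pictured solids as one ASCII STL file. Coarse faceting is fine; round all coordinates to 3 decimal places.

solid 
facet normal -0.675 -0.603 0.425
outer loop
vertex -1.311 -2.622 0.424
vertex -1.61 -1.543 1.481
vertex -1.981 -2.263 -0.131
endloop
endfacet
facet normal 0.193 -0.701 -0.687
outer loop
vertex -0.63 -1.057 -0.981
vertex -1.311 -2.622 0.424
vertex -1.981 -2.263 -0.131
endloop
endfacet
facet normal -0.676 -0.603 0.425
outer loop
vertex -1.981 -2.263 -0.131
vertex -1.61 -1.543 1.481
vertex -2.279 -1.184 0.926
endloop
endfacet
facet normal -0.712 0.381 -0.590
outer loop
vertex -2.279 -1.184 0.926
vertex -0.63 -1.057 -0.981
vertex -1.981 -2.263 -0.131
endloop
endfacet
facet normal 0.712 -0.381 0.590
outer loop
vertex -1.311 -2.622 0.424
vertex -0.259 -0.337 0.631
vertex -1.61 -1.543 1.481
endloop
endfacet
facet normal 0.194 -0.701 -0.687
outer loop
vertex 0.039 -1.416 -0.426
vertex -1.311 -2.622 0.424
vertex -0.63 -1.057 -0.981
endloop
endfacet
facet normal 0.712 -0.381 0.590
outer loop
vertex 0.039 -1.416 -0.426
vertex -0.259 -0.337 0.631
vertex -1.311 -2.622 0.424
endloop
endfacet
facet normal -0.194 0.701 0.687
outer loop
vertex -1.61 -1.543 1.481
vertex -0.259 -0.337 0.631
vertex -2.279 -1.184 0.926
endloop
endfacet
facet normal -0.712 0.381 -0.590
outer loop
vertex -0.929 0.022 0.076
vertex -0.63 -1.057 -0.981
vertex -2.279 -1.184 0.926
endloop
endfacet
facet normal -0.193 0.701 0.687
outer loop
vertex -2.279 -1.184 0.926
vertex -0.259 -0.337 0.631
vertex -0.929 0.022 0.076
endloop
endfacet
facet normal 0.676 0.603 -0.424
outer loop
vertex -0.929 0.022 0.076
vertex 0.039 -1.416 -0.426
vertex -0.63 -1.057 -0.981
endloop
endfacet
facet normal 0.675 0.603 -0.425
outer loop
vertex -0.259 -0.337 0.631
vertex 0.039 -1.416 -0.426
vertex -0.929 0.022 0.076
endloop
endfacet
facet normal -0.191 -0.151 -0.970
outer loop
vertex 1.446 -3.468 2.274
vertex 1.082 -4.056 2.437
vertex 0.844 -3.389 2.38
endloop
endfacet
facet normal 0.179 0.929 0.325
outer loop
vertex 1.446 -3.468 2.274
vertex 0.844 -3.389 2.38
vertex 1.298 -3.884 3.543
endloop
endfacet
facet normal -0.189 -0.150 -0.970
outer loop
vertex 0.844 -3.389 2.38
vertex 1.082 -4.056 2.437
vertex 0.421 -3.812 2.528
endloop
endfacet
facet normal -0.520 0.694 0.498
outer loop
vertex 0.844 -3.389 2.38
vertex 0.421 -3.812 2.528
vertex 1.298 -3.884 3.543
endloop
endfacet
facet normal -0.189 -0.151 -0.970
outer loop
vertex 0.421 -3.812 2.528
vertex 1.082 -4.056 2.437
vertex 0.496 -4.419 2.608
endloop
endfacet
facet normal -0.757 -0.007 0.653
outer loop
vertex 0.421 -3.812 2.528
vertex 0.496 -4.419 2.608
vertex 1.298 -3.884 3.543
endloop
endfacet
facet normal -0.190 -0.151 -0.970
outer loop
vertex 0.496 -4.419 2.608
vertex 1.082 -4.056 2.437
vertex 1.012 -4.752 2.559
endloop
endfacet
facet normal -0.354 -0.648 0.674
outer loop
vertex 0.496 -4.419 2.608
vertex 1.012 -4.752 2.559
vertex 1.298 -3.884 3.543
endloop
endfacet
facet normal -0.190 -0.151 -0.970
outer loop
vertex 1.012 -4.752 2.559
vertex 1.082 -4.056 2.437
vertex 1.58 -4.561 2.418
endloop
endfacet
facet normal 0.386 -0.745 0.545
outer loop
vertex 1.012 -4.752 2.559
vertex 1.58 -4.561 2.418
vertex 1.298 -3.884 3.543
endloop
endfacet
facet normal -0.190 -0.151 -0.970
outer loop
vertex 1.58 -4.561 2.418
vertex 1.082 -4.056 2.437
vertex 1.774 -3.99 2.291
endloop
endfacet
facet normal 0.904 -0.226 0.363
outer loop
vertex 1.58 -4.561 2.418
vertex 1.774 -3.99 2.291
vertex 1.298 -3.884 3.543
endloop
endfacet
facet normal -0.190 -0.151 -0.970
outer loop
vertex 1.774 -3.99 2.291
vertex 1.082 -4.056 2.437
vertex 1.446 -3.468 2.274
endloop
endfacet
facet normal 0.813 0.519 0.265
outer loop
vertex 1.774 -3.99 2.291
vertex 1.446 -3.468 2.274
vertex 1.298 -3.884 3.543
endloop
endfacet

endsolid


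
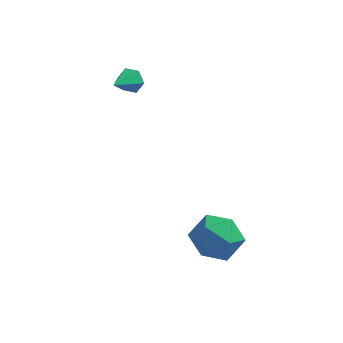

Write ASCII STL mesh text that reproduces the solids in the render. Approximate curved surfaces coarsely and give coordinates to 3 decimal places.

solid 
facet normal 0.326 -0.292 0.899
outer loop
vertex 4.425 -0.686 -1.407
vertex 3.565 -1.503 -1.36
vertex 4.62 -1.778 -1.832
endloop
endfacet
facet normal 0.864 -0.041 0.502
outer loop
vertex 4.425 -0.686 -1.407
vertex 4.62 -1.778 -1.832
vertex 5.012 -0.829 -2.429
endloop
endfacet
facet normal 0.708 0.630 0.319
outer loop
vertex 4.425 -0.686 -1.407
vertex 5.012 -0.829 -2.429
vertex 4.2 0.032 -2.326
endloop
endfacet
facet normal 0.075 0.795 0.603
outer loop
vertex 4.425 -0.686 -1.407
vertex 4.2 0.032 -2.326
vertex 3.305 -0.385 -1.665
endloop
endfacet
facet normal -0.161 0.225 0.961
outer loop
vertex 4.425 -0.686 -1.407
vertex 3.305 -0.385 -1.665
vertex 3.565 -1.503 -1.36
endloop
endfacet
facet normal 0.897 -0.431 -0.095
outer loop
vertex 5.012 -0.829 -2.429
vertex 4.62 -1.778 -1.832
vertex 4.515 -1.735 -3.015
endloop
endfacet
facet normal 0.027 -0.836 0.548
outer loop
vertex 4.62 -1.778 -1.832
vertex 3.565 -1.503 -1.36
vertex 3.62 -2.152 -2.354
endloop
endfacet
facet normal -0.762 -0.001 0.647
outer loop
vertex 3.565 -1.503 -1.36
vertex 3.305 -0.385 -1.665
vertex 2.808 -1.291 -2.251
endloop
endfacet
facet normal -0.380 0.922 0.067
outer loop
vertex 3.305 -0.385 -1.665
vertex 4.2 0.032 -2.326
vertex 3.2 -0.342 -2.848
endloop
endfacet
facet normal 0.645 0.656 -0.392
outer loop
vertex 4.2 0.032 -2.326
vertex 5.012 -0.829 -2.429
vertex 4.255 -0.617 -3.32
endloop
endfacet
facet normal -0.075 -0.795 -0.603
outer loop
vertex 3.395 -1.434 -3.273
vertex 4.515 -1.735 -3.015
vertex 3.62 -2.152 -2.354
endloop
endfacet
facet normal -0.708 -0.630 -0.319
outer loop
vertex 3.395 -1.434 -3.273
vertex 3.62 -2.152 -2.354
vertex 2.808 -1.291 -2.251
endloop
endfacet
facet normal -0.864 0.041 -0.502
outer loop
vertex 3.395 -1.434 -3.273
vertex 2.808 -1.291 -2.251
vertex 3.2 -0.342 -2.848
endloop
endfacet
facet normal -0.326 0.292 -0.899
outer loop
vertex 3.395 -1.434 -3.273
vertex 3.2 -0.342 -2.848
vertex 4.255 -0.617 -3.32
endloop
endfacet
facet normal 0.161 -0.225 -0.961
outer loop
vertex 3.395 -1.434 -3.273
vertex 4.255 -0.617 -3.32
vertex 4.515 -1.735 -3.015
endloop
endfacet
facet normal 0.380 -0.922 -0.067
outer loop
vertex 3.62 -2.152 -2.354
vertex 4.515 -1.735 -3.015
vertex 4.62 -1.778 -1.832
endloop
endfacet
facet normal -0.645 -0.656 0.392
outer loop
vertex 2.808 -1.291 -2.251
vertex 3.62 -2.152 -2.354
vertex 3.565 -1.503 -1.36
endloop
endfacet
facet normal -0.897 0.431 0.095
outer loop
vertex 3.2 -0.342 -2.848
vertex 2.808 -1.291 -2.251
vertex 3.305 -0.385 -1.665
endloop
endfacet
facet normal -0.027 0.836 -0.548
outer loop
vertex 4.255 -0.617 -3.32
vertex 3.2 -0.342 -2.848
vertex 4.2 0.032 -2.326
endloop
endfacet
facet normal 0.762 0.001 -0.647
outer loop
vertex 4.515 -1.735 -3.015
vertex 4.255 -0.617 -3.32
vertex 5.012 -0.829 -2.429
endloop
endfacet
facet normal 0.289 0.876 -0.387
outer loop
vertex -0.701 3.441 1.885
vertex -1.025 3.75 2.342
vertex -0.412 3.59 2.437
endloop
endfacet
facet normal 0.660 -0.737 -0.147
outer loop
vertex -0.701 3.441 1.885
vertex -0.412 3.59 2.437
vertex -1.395 2.63 2.838
endloop
endfacet
facet normal 0.289 0.876 -0.387
outer loop
vertex -0.412 3.59 2.437
vertex -1.025 3.75 2.342
vertex -0.736 3.899 2.894
endloop
endfacet
facet normal 0.630 -0.358 0.689
outer loop
vertex -0.412 3.59 2.437
vertex -0.736 3.899 2.894
vertex -1.395 2.63 2.838
endloop
endfacet
facet normal 0.288 0.876 -0.387
outer loop
vertex -0.736 3.899 2.894
vertex -1.025 3.75 2.342
vertex -1.349 4.059 2.8
endloop
endfacet
facet normal -0.144 0.031 0.989
outer loop
vertex -0.736 3.899 2.894
vertex -1.349 4.059 2.8
vertex -1.395 2.63 2.838
endloop
endfacet
facet normal 0.290 0.876 -0.386
outer loop
vertex -1.349 4.059 2.8
vertex -1.025 3.75 2.342
vertex -1.637 3.911 2.248
endloop
endfacet
facet normal -0.890 0.041 0.454
outer loop
vertex -1.349 4.059 2.8
vertex -1.637 3.911 2.248
vertex -1.395 2.63 2.838
endloop
endfacet
facet normal 0.290 0.876 -0.387
outer loop
vertex -1.637 3.911 2.248
vertex -1.025 3.75 2.342
vertex -1.313 3.602 1.791
endloop
endfacet
facet normal -0.860 -0.338 -0.381
outer loop
vertex -1.637 3.911 2.248
vertex -1.313 3.602 1.791
vertex -1.395 2.63 2.838
endloop
endfacet
facet normal 0.290 0.876 -0.387
outer loop
vertex -1.313 3.602 1.791
vertex -1.025 3.75 2.342
vertex -0.701 3.441 1.885
endloop
endfacet
facet normal -0.087 -0.727 -0.681
outer loop
vertex -1.313 3.602 1.791
vertex -0.701 3.441 1.885
vertex -1.395 2.63 2.838
endloop
endfacet

endsolid


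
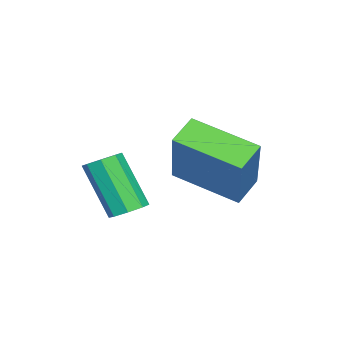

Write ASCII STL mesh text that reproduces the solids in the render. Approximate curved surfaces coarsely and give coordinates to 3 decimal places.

solid 
facet normal 0.266 0.468 -0.842
outer loop
vertex 3.112 -3.494 3.272
vertex 2.668 -3.605 3.07
vertex 2.849 -3.224 3.339
endloop
endfacet
facet normal 0.676 0.532 0.510
outer loop
vertex 3.112 -3.494 3.272
vertex 2.849 -3.224 3.339
vertex 2.676 -4.264 4.652
endloop
endfacet
facet normal 0.676 0.532 0.510
outer loop
vertex 2.676 -4.264 4.652
vertex 2.849 -3.224 3.339
vertex 2.413 -3.995 4.72
endloop
endfacet
facet normal -0.265 -0.472 0.841
outer loop
vertex 2.676 -4.264 4.652
vertex 2.413 -3.995 4.72
vertex 2.232 -4.375 4.45
endloop
endfacet
facet normal 0.264 0.469 -0.843
outer loop
vertex 2.849 -3.224 3.339
vertex 2.668 -3.605 3.07
vertex 2.48 -3.178 3.249
endloop
endfacet
facet normal -0.009 0.874 0.485
outer loop
vertex 2.849 -3.224 3.339
vertex 2.48 -3.178 3.249
vertex 2.413 -3.995 4.72
endloop
endfacet
facet normal -0.008 0.874 0.485
outer loop
vertex 2.413 -3.995 4.72
vertex 2.48 -3.178 3.249
vertex 2.044 -3.948 4.629
endloop
endfacet
facet normal -0.267 -0.470 0.841
outer loop
vertex 2.413 -3.995 4.72
vertex 2.044 -3.948 4.629
vertex 2.232 -4.375 4.45
endloop
endfacet
facet normal 0.268 0.470 -0.841
outer loop
vertex 2.48 -3.178 3.249
vertex 2.668 -3.605 3.07
vertex 2.221 -3.381 3.053
endloop
endfacet
facet normal -0.687 0.705 0.177
outer loop
vertex 2.48 -3.178 3.249
vertex 2.221 -3.381 3.053
vertex 2.044 -3.948 4.629
endloop
endfacet
facet normal -0.688 0.704 0.176
outer loop
vertex 2.044 -3.948 4.629
vertex 2.221 -3.381 3.053
vertex 1.785 -4.152 4.434
endloop
endfacet
facet normal -0.264 -0.470 0.842
outer loop
vertex 2.044 -3.948 4.629
vertex 1.785 -4.152 4.434
vertex 2.232 -4.375 4.45
endloop
endfacet
facet normal 0.266 0.468 -0.843
outer loop
vertex 2.221 -3.381 3.053
vertex 2.668 -3.605 3.07
vertex 2.224 -3.716 2.868
endloop
endfacet
facet normal -0.964 0.122 -0.236
outer loop
vertex 2.221 -3.381 3.053
vertex 2.224 -3.716 2.868
vertex 1.785 -4.152 4.434
endloop
endfacet
facet normal -0.964 0.123 -0.236
outer loop
vertex 1.785 -4.152 4.434
vertex 2.224 -3.716 2.868
vertex 1.788 -4.486 4.248
endloop
endfacet
facet normal -0.265 -0.471 0.841
outer loop
vertex 1.785 -4.152 4.434
vertex 1.788 -4.486 4.248
vertex 2.232 -4.375 4.45
endloop
endfacet
facet normal 0.265 0.472 -0.841
outer loop
vertex 2.224 -3.716 2.868
vertex 2.668 -3.605 3.07
vertex 2.487 -3.985 2.8
endloop
endfacet
facet normal -0.676 -0.532 -0.510
outer loop
vertex 2.224 -3.716 2.868
vertex 2.487 -3.985 2.8
vertex 1.788 -4.486 4.248
endloop
endfacet
facet normal -0.676 -0.532 -0.510
outer loop
vertex 1.788 -4.486 4.248
vertex 2.487 -3.985 2.8
vertex 2.051 -4.756 4.181
endloop
endfacet
facet normal -0.266 -0.468 0.842
outer loop
vertex 1.788 -4.486 4.248
vertex 2.051 -4.756 4.181
vertex 2.232 -4.375 4.45
endloop
endfacet
facet normal 0.267 0.470 -0.841
outer loop
vertex 2.487 -3.985 2.8
vertex 2.668 -3.605 3.07
vertex 2.856 -4.032 2.891
endloop
endfacet
facet normal 0.008 -0.874 -0.485
outer loop
vertex 2.487 -3.985 2.8
vertex 2.856 -4.032 2.891
vertex 2.051 -4.756 4.181
endloop
endfacet
facet normal 0.009 -0.874 -0.485
outer loop
vertex 2.051 -4.756 4.181
vertex 2.856 -4.032 2.891
vertex 2.42 -4.802 4.271
endloop
endfacet
facet normal -0.264 -0.469 0.843
outer loop
vertex 2.051 -4.756 4.181
vertex 2.42 -4.802 4.271
vertex 2.232 -4.375 4.45
endloop
endfacet
facet normal 0.264 0.470 -0.842
outer loop
vertex 2.856 -4.032 2.891
vertex 2.668 -3.605 3.07
vertex 3.115 -3.828 3.086
endloop
endfacet
facet normal 0.687 -0.705 -0.176
outer loop
vertex 2.856 -4.032 2.891
vertex 3.115 -3.828 3.086
vertex 2.42 -4.802 4.271
endloop
endfacet
facet normal 0.687 -0.705 -0.177
outer loop
vertex 2.42 -4.802 4.271
vertex 3.115 -3.828 3.086
vertex 2.679 -4.599 4.467
endloop
endfacet
facet normal -0.268 -0.470 0.841
outer loop
vertex 2.42 -4.802 4.271
vertex 2.679 -4.599 4.467
vertex 2.232 -4.375 4.45
endloop
endfacet
facet normal 0.265 0.471 -0.841
outer loop
vertex 3.115 -3.828 3.086
vertex 2.668 -3.605 3.07
vertex 3.112 -3.494 3.272
endloop
endfacet
facet normal 0.964 -0.123 0.236
outer loop
vertex 3.115 -3.828 3.086
vertex 3.112 -3.494 3.272
vertex 2.679 -4.599 4.467
endloop
endfacet
facet normal 0.964 -0.122 0.236
outer loop
vertex 2.679 -4.599 4.467
vertex 3.112 -3.494 3.272
vertex 2.676 -4.264 4.652
endloop
endfacet
facet normal -0.266 -0.468 0.843
outer loop
vertex 2.679 -4.599 4.467
vertex 2.676 -4.264 4.652
vertex 2.232 -4.375 4.45
endloop
endfacet
facet normal -0.556 -0.153 -0.817
outer loop
vertex 0.298 -3.23 3.163
vertex -0.415 -2.95 3.596
vertex 0.639 -1.498 2.607
endloop
endfacet
facet normal 0.810 -0.318 -0.492
outer loop
vertex 1.835 -1.17 4.364
vertex 0.298 -3.23 3.163
vertex 0.639 -1.498 2.607
endloop
endfacet
facet normal -0.557 -0.152 -0.817
outer loop
vertex 0.639 -1.498 2.607
vertex -0.415 -2.95 3.596
vertex -0.074 -1.219 3.041
endloop
endfacet
facet normal 0.184 0.936 -0.300
outer loop
vertex -0.074 -1.219 3.041
vertex 1.835 -1.17 4.364
vertex 0.639 -1.498 2.607
endloop
endfacet
facet normal -0.185 -0.936 0.301
outer loop
vertex 0.298 -3.23 3.163
vertex 0.781 -2.622 5.353
vertex -0.415 -2.95 3.596
endloop
endfacet
facet normal 0.810 -0.318 -0.492
outer loop
vertex 1.494 -2.901 4.919
vertex 0.298 -3.23 3.163
vertex 1.835 -1.17 4.364
endloop
endfacet
facet normal -0.183 -0.936 0.300
outer loop
vertex 1.494 -2.901 4.919
vertex 0.781 -2.622 5.353
vertex 0.298 -3.23 3.163
endloop
endfacet
facet normal -0.810 0.318 0.492
outer loop
vertex -0.415 -2.95 3.596
vertex 0.781 -2.622 5.353
vertex -0.074 -1.219 3.041
endloop
endfacet
facet normal 0.185 0.936 -0.301
outer loop
vertex 1.122 -0.89 4.797
vertex 1.835 -1.17 4.364
vertex -0.074 -1.219 3.041
endloop
endfacet
facet normal -0.810 0.318 0.492
outer loop
vertex -0.074 -1.219 3.041
vertex 0.781 -2.622 5.353
vertex 1.122 -0.89 4.797
endloop
endfacet
facet normal 0.556 0.152 0.817
outer loop
vertex 1.122 -0.89 4.797
vertex 1.494 -2.901 4.919
vertex 1.835 -1.17 4.364
endloop
endfacet
facet normal 0.557 0.153 0.817
outer loop
vertex 0.781 -2.622 5.353
vertex 1.494 -2.901 4.919
vertex 1.122 -0.89 4.797
endloop
endfacet

endsolid


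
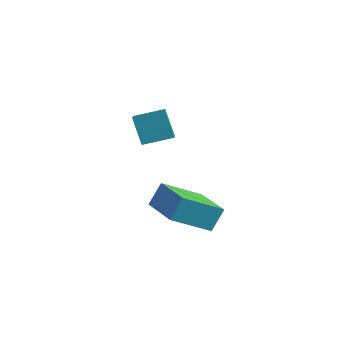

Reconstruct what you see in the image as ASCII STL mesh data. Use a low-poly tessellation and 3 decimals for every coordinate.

solid 
facet normal -0.475 0.169 0.864
outer loop
vertex -0.091 1.363 1.519
vertex 0.831 2.262 1.851
vertex -0.887 2.418 0.875
endloop
endfacet
facet normal -0.693 -0.676 -0.250
outer loop
vertex -0.211 2.178 -0.351
vertex -0.091 1.363 1.519
vertex -0.887 2.418 0.875
endloop
endfacet
facet normal -0.475 0.169 0.863
outer loop
vertex -0.887 2.418 0.875
vertex 0.831 2.262 1.851
vertex 0.036 3.317 1.207
endloop
endfacet
facet normal -0.541 0.717 -0.439
outer loop
vertex 0.036 3.317 1.207
vertex -0.211 2.178 -0.351
vertex -0.887 2.418 0.875
endloop
endfacet
facet normal 0.541 -0.717 0.439
outer loop
vertex -0.091 1.363 1.519
vertex 1.507 2.022 0.625
vertex 0.831 2.262 1.851
endloop
endfacet
facet normal -0.694 -0.675 -0.250
outer loop
vertex 0.584 1.123 0.293
vertex -0.091 1.363 1.519
vertex -0.211 2.178 -0.351
endloop
endfacet
facet normal 0.541 -0.718 0.438
outer loop
vertex 0.584 1.123 0.293
vertex 1.507 2.022 0.625
vertex -0.091 1.363 1.519
endloop
endfacet
facet normal 0.694 0.675 0.250
outer loop
vertex 0.831 2.262 1.851
vertex 1.507 2.022 0.625
vertex 0.036 3.317 1.207
endloop
endfacet
facet normal -0.541 0.717 -0.439
outer loop
vertex 0.711 3.077 -0.019
vertex -0.211 2.178 -0.351
vertex 0.036 3.317 1.207
endloop
endfacet
facet normal 0.694 0.676 0.250
outer loop
vertex 0.036 3.317 1.207
vertex 1.507 2.022 0.625
vertex 0.711 3.077 -0.019
endloop
endfacet
facet normal 0.475 -0.169 -0.863
outer loop
vertex 0.711 3.077 -0.019
vertex 0.584 1.123 0.293
vertex -0.211 2.178 -0.351
endloop
endfacet
facet normal 0.475 -0.169 -0.864
outer loop
vertex 1.507 2.022 0.625
vertex 0.584 1.123 0.293
vertex 0.711 3.077 -0.019
endloop
endfacet
facet normal -0.885 0.447 -0.130
outer loop
vertex 0.274 2.737 -2.827
vertex 1.201 4.26 -3.899
vertex 0.11 2.115 -3.851
endloop
endfacet
facet normal -0.445 -0.732 0.516
outer loop
vertex 1.959 1.18 -3.581
vertex 0.274 2.737 -2.827
vertex 0.11 2.115 -3.851
endloop
endfacet
facet normal -0.885 0.447 -0.129
outer loop
vertex 0.11 2.115 -3.851
vertex 1.201 4.26 -3.899
vertex 1.036 3.637 -4.924
endloop
endfacet
facet normal -0.136 -0.514 -0.847
outer loop
vertex 1.036 3.637 -4.924
vertex 1.959 1.18 -3.581
vertex 0.11 2.115 -3.851
endloop
endfacet
facet normal 0.136 0.514 0.847
outer loop
vertex 0.274 2.737 -2.827
vertex 3.05 3.325 -3.629
vertex 1.201 4.26 -3.899
endloop
endfacet
facet normal -0.445 -0.732 0.516
outer loop
vertex 2.124 1.803 -2.556
vertex 0.274 2.737 -2.827
vertex 1.959 1.18 -3.581
endloop
endfacet
facet normal 0.136 0.514 0.847
outer loop
vertex 2.124 1.803 -2.556
vertex 3.05 3.325 -3.629
vertex 0.274 2.737 -2.827
endloop
endfacet
facet normal 0.445 0.732 -0.516
outer loop
vertex 1.201 4.26 -3.899
vertex 3.05 3.325 -3.629
vertex 1.036 3.637 -4.924
endloop
endfacet
facet normal -0.135 -0.514 -0.847
outer loop
vertex 2.886 2.703 -4.653
vertex 1.959 1.18 -3.581
vertex 1.036 3.637 -4.924
endloop
endfacet
facet normal 0.445 0.732 -0.516
outer loop
vertex 1.036 3.637 -4.924
vertex 3.05 3.325 -3.629
vertex 2.886 2.703 -4.653
endloop
endfacet
facet normal 0.885 -0.447 0.130
outer loop
vertex 2.886 2.703 -4.653
vertex 2.124 1.803 -2.556
vertex 1.959 1.18 -3.581
endloop
endfacet
facet normal 0.885 -0.447 0.130
outer loop
vertex 3.05 3.325 -3.629
vertex 2.124 1.803 -2.556
vertex 2.886 2.703 -4.653
endloop
endfacet

endsolid


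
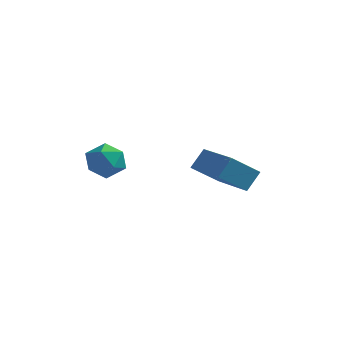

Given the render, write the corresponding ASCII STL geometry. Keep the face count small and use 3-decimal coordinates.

solid 
facet normal -0.276 0.867 0.415
outer loop
vertex -0.735 -0.469 1.694
vertex -1.533 -0.676 1.595
vertex -1.133 -0.883 2.293
endloop
endfacet
facet normal 0.349 0.646 0.679
outer loop
vertex -0.735 -0.469 1.694
vertex -1.133 -0.883 2.293
vertex -0.355 -1.091 2.091
endloop
endfacet
facet normal 0.805 0.578 0.135
outer loop
vertex -0.735 -0.469 1.694
vertex -0.355 -1.091 2.091
vertex -0.273 -1.013 1.269
endloop
endfacet
facet normal 0.462 0.755 -0.465
outer loop
vertex -0.735 -0.469 1.694
vertex -0.273 -1.013 1.269
vertex -1.002 -0.756 0.962
endloop
endfacet
facet normal -0.206 0.934 -0.291
outer loop
vertex -0.735 -0.469 1.694
vertex -1.002 -0.756 0.962
vertex -1.533 -0.676 1.595
endloop
endfacet
facet normal 0.252 0.001 0.968
outer loop
vertex -0.355 -1.091 2.091
vertex -1.133 -0.883 2.293
vertex -0.918 -1.684 2.238
endloop
endfacet
facet normal -0.760 0.358 0.542
outer loop
vertex -1.133 -0.883 2.293
vertex -1.533 -0.676 1.595
vertex -1.647 -1.427 1.931
endloop
endfacet
facet normal -0.648 0.466 -0.602
outer loop
vertex -1.533 -0.676 1.595
vertex -1.002 -0.756 0.962
vertex -1.565 -1.349 1.109
endloop
endfacet
facet normal 0.434 0.177 -0.883
outer loop
vertex -1.002 -0.756 0.962
vertex -0.273 -1.013 1.269
vertex -0.787 -1.557 0.907
endloop
endfacet
facet normal 0.990 -0.111 0.088
outer loop
vertex -0.273 -1.013 1.269
vertex -0.355 -1.091 2.091
vertex -0.387 -1.764 1.605
endloop
endfacet
facet normal -0.462 -0.755 0.465
outer loop
vertex -1.185 -1.971 1.506
vertex -0.918 -1.684 2.238
vertex -1.647 -1.427 1.931
endloop
endfacet
facet normal -0.805 -0.578 -0.135
outer loop
vertex -1.185 -1.971 1.506
vertex -1.647 -1.427 1.931
vertex -1.565 -1.349 1.109
endloop
endfacet
facet normal -0.349 -0.646 -0.679
outer loop
vertex -1.185 -1.971 1.506
vertex -1.565 -1.349 1.109
vertex -0.787 -1.557 0.907
endloop
endfacet
facet normal 0.276 -0.867 -0.415
outer loop
vertex -1.185 -1.971 1.506
vertex -0.787 -1.557 0.907
vertex -0.387 -1.764 1.605
endloop
endfacet
facet normal 0.206 -0.934 0.291
outer loop
vertex -1.185 -1.971 1.506
vertex -0.387 -1.764 1.605
vertex -0.918 -1.684 2.238
endloop
endfacet
facet normal -0.434 -0.177 0.883
outer loop
vertex -1.647 -1.427 1.931
vertex -0.918 -1.684 2.238
vertex -1.133 -0.883 2.293
endloop
endfacet
facet normal -0.990 0.111 -0.088
outer loop
vertex -1.565 -1.349 1.109
vertex -1.647 -1.427 1.931
vertex -1.533 -0.676 1.595
endloop
endfacet
facet normal -0.252 -0.001 -0.968
outer loop
vertex -0.787 -1.557 0.907
vertex -1.565 -1.349 1.109
vertex -1.002 -0.756 0.962
endloop
endfacet
facet normal 0.760 -0.358 -0.542
outer loop
vertex -0.387 -1.764 1.605
vertex -0.787 -1.557 0.907
vertex -0.273 -1.013 1.269
endloop
endfacet
facet normal 0.648 -0.466 0.602
outer loop
vertex -0.918 -1.684 2.238
vertex -0.387 -1.764 1.605
vertex -0.355 -1.091 2.091
endloop
endfacet
facet normal -0.777 0.609 -0.163
outer loop
vertex 1.664 0.203 1.131
vertex 1.941 0.754 1.867
vertex 2.437 0.959 0.273
endloop
endfacet
facet normal -0.289 -0.574 -0.766
outer loop
vertex 3.959 -0.234 0.593
vertex 1.664 0.203 1.131
vertex 2.437 0.959 0.273
endloop
endfacet
facet normal -0.777 0.609 -0.163
outer loop
vertex 2.437 0.959 0.273
vertex 1.941 0.754 1.867
vertex 2.714 1.51 1.009
endloop
endfacet
facet normal 0.560 0.548 -0.621
outer loop
vertex 2.714 1.51 1.009
vertex 3.959 -0.234 0.593
vertex 2.437 0.959 0.273
endloop
endfacet
facet normal -0.560 -0.548 0.621
outer loop
vertex 1.664 0.203 1.131
vertex 3.463 -0.439 2.187
vertex 1.941 0.754 1.867
endloop
endfacet
facet normal -0.289 -0.574 -0.766
outer loop
vertex 3.186 -0.99 1.451
vertex 1.664 0.203 1.131
vertex 3.959 -0.234 0.593
endloop
endfacet
facet normal -0.560 -0.548 0.621
outer loop
vertex 3.186 -0.99 1.451
vertex 3.463 -0.439 2.187
vertex 1.664 0.203 1.131
endloop
endfacet
facet normal 0.289 0.574 0.766
outer loop
vertex 1.941 0.754 1.867
vertex 3.463 -0.439 2.187
vertex 2.714 1.51 1.009
endloop
endfacet
facet normal 0.560 0.548 -0.621
outer loop
vertex 4.236 0.317 1.329
vertex 3.959 -0.234 0.593
vertex 2.714 1.51 1.009
endloop
endfacet
facet normal 0.289 0.574 0.766
outer loop
vertex 2.714 1.51 1.009
vertex 3.463 -0.439 2.187
vertex 4.236 0.317 1.329
endloop
endfacet
facet normal 0.777 -0.609 0.163
outer loop
vertex 4.236 0.317 1.329
vertex 3.186 -0.99 1.451
vertex 3.959 -0.234 0.593
endloop
endfacet
facet normal 0.777 -0.609 0.163
outer loop
vertex 3.463 -0.439 2.187
vertex 3.186 -0.99 1.451
vertex 4.236 0.317 1.329
endloop
endfacet

endsolid


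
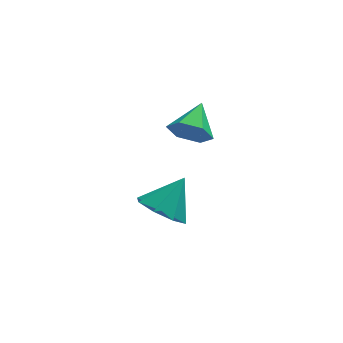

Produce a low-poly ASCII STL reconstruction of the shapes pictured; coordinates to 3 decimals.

solid 
facet normal -0.522 -0.426 -0.739
outer loop
vertex -2.784 -3.769 0.887
vertex -3.43 -3.867 1.4
vertex -3.179 -3.271 0.879
endloop
endfacet
facet normal 0.768 0.606 -0.205
outer loop
vertex -2.784 -3.769 0.887
vertex -3.179 -3.271 0.879
vertex -2.75 -3.313 2.36
endloop
endfacet
facet normal -0.523 -0.426 -0.739
outer loop
vertex -3.179 -3.271 0.879
vertex -3.43 -3.867 1.4
vertex -3.72 -3.122 1.176
endloop
endfacet
facet normal 0.243 0.969 -0.043
outer loop
vertex -3.179 -3.271 0.879
vertex -3.72 -3.122 1.176
vertex -2.75 -3.313 2.36
endloop
endfacet
facet normal -0.523 -0.426 -0.739
outer loop
vertex -3.72 -3.122 1.176
vertex -3.43 -3.867 1.4
vertex -4.091 -3.409 1.604
endloop
endfacet
facet normal -0.269 0.891 0.364
outer loop
vertex -3.72 -3.122 1.176
vertex -4.091 -3.409 1.604
vertex -2.75 -3.313 2.36
endloop
endfacet
facet normal -0.523 -0.426 -0.738
outer loop
vertex -4.091 -3.409 1.604
vertex -3.43 -3.867 1.4
vertex -4.075 -3.964 1.913
endloop
endfacet
facet normal -0.468 0.419 0.778
outer loop
vertex -4.091 -3.409 1.604
vertex -4.075 -3.964 1.913
vertex -2.75 -3.313 2.36
endloop
endfacet
facet normal -0.523 -0.426 -0.738
outer loop
vertex -4.075 -3.964 1.913
vertex -3.43 -3.867 1.4
vertex -3.681 -4.462 1.921
endloop
endfacet
facet normal -0.238 -0.173 0.956
outer loop
vertex -4.075 -3.964 1.913
vertex -3.681 -4.462 1.921
vertex -2.75 -3.313 2.36
endloop
endfacet
facet normal -0.522 -0.427 -0.739
outer loop
vertex -3.681 -4.462 1.921
vertex -3.43 -3.867 1.4
vertex -3.139 -4.611 1.624
endloop
endfacet
facet normal 0.287 -0.536 0.794
outer loop
vertex -3.681 -4.462 1.921
vertex -3.139 -4.611 1.624
vertex -2.75 -3.313 2.36
endloop
endfacet
facet normal -0.522 -0.427 -0.739
outer loop
vertex -3.139 -4.611 1.624
vertex -3.43 -3.867 1.4
vertex -2.768 -4.324 1.196
endloop
endfacet
facet normal 0.800 -0.459 0.386
outer loop
vertex -3.139 -4.611 1.624
vertex -2.768 -4.324 1.196
vertex -2.75 -3.313 2.36
endloop
endfacet
facet normal -0.522 -0.426 -0.739
outer loop
vertex -2.768 -4.324 1.196
vertex -3.43 -3.867 1.4
vertex -2.784 -3.769 0.887
endloop
endfacet
facet normal 1.000 0.014 -0.027
outer loop
vertex -2.768 -4.324 1.196
vertex -2.784 -3.769 0.887
vertex -2.75 -3.313 2.36
endloop
endfacet
facet normal -0.342 -0.841 -0.420
outer loop
vertex -2.1 -1.222 2.77
vertex -2.46 -0.827 2.272
vertex -1.774 -1.041 2.142
endloop
endfacet
facet normal 0.892 -0.043 0.450
outer loop
vertex -2.1 -1.222 2.77
vertex -1.774 -1.041 2.142
vertex -2.04 0.207 2.788
endloop
endfacet
facet normal -0.342 -0.841 -0.420
outer loop
vertex -1.774 -1.041 2.142
vertex -2.46 -0.827 2.272
vertex -2.134 -0.646 1.644
endloop
endfacet
facet normal 0.868 0.361 -0.341
outer loop
vertex -1.774 -1.041 2.142
vertex -2.134 -0.646 1.644
vertex -2.04 0.207 2.788
endloop
endfacet
facet normal -0.341 -0.841 -0.419
outer loop
vertex -2.134 -0.646 1.644
vertex -2.46 -0.827 2.272
vertex -2.82 -0.433 1.774
endloop
endfacet
facet normal 0.132 0.790 -0.599
outer loop
vertex -2.134 -0.646 1.644
vertex -2.82 -0.433 1.774
vertex -2.04 0.207 2.788
endloop
endfacet
facet normal -0.341 -0.841 -0.419
outer loop
vertex -2.82 -0.433 1.774
vertex -2.46 -0.827 2.272
vertex -3.146 -0.614 2.402
endloop
endfacet
facet normal -0.580 0.812 -0.067
outer loop
vertex -2.82 -0.433 1.774
vertex -3.146 -0.614 2.402
vertex -2.04 0.207 2.788
endloop
endfacet
facet normal -0.341 -0.841 -0.419
outer loop
vertex -3.146 -0.614 2.402
vertex -2.46 -0.827 2.272
vertex -2.786 -1.008 2.9
endloop
endfacet
facet normal -0.556 0.408 0.724
outer loop
vertex -3.146 -0.614 2.402
vertex -2.786 -1.008 2.9
vertex -2.04 0.207 2.788
endloop
endfacet
facet normal -0.342 -0.841 -0.420
outer loop
vertex -2.786 -1.008 2.9
vertex -2.46 -0.827 2.272
vertex -2.1 -1.222 2.77
endloop
endfacet
facet normal 0.180 -0.020 0.983
outer loop
vertex -2.786 -1.008 2.9
vertex -2.1 -1.222 2.77
vertex -2.04 0.207 2.788
endloop
endfacet

endsolid


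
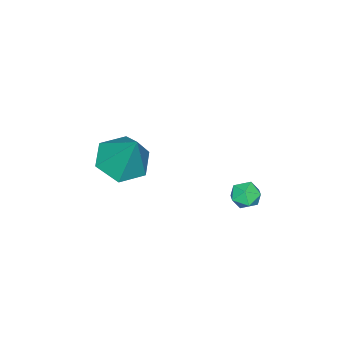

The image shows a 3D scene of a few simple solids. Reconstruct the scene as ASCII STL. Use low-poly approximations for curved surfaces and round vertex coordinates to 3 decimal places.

solid 
facet normal -0.214 -0.466 -0.859
outer loop
vertex 1.346 -1.726 2.071
vertex 0.401 -1.205 2.024
vertex 1.28 -0.772 1.57
endloop
endfacet
facet normal 0.976 0.151 0.160
outer loop
vertex 1.346 -1.726 2.071
vertex 1.28 -0.772 1.57
vertex 0.839 -0.255 3.776
endloop
endfacet
facet normal -0.214 -0.466 -0.859
outer loop
vertex 1.28 -0.772 1.57
vertex 0.401 -1.205 2.024
vertex 0.335 -0.251 1.523
endloop
endfacet
facet normal 0.484 0.868 -0.107
outer loop
vertex 1.28 -0.772 1.57
vertex 0.335 -0.251 1.523
vertex 0.839 -0.255 3.776
endloop
endfacet
facet normal -0.215 -0.466 -0.858
outer loop
vertex 0.335 -0.251 1.523
vertex 0.401 -1.205 2.024
vertex -0.544 -0.684 1.978
endloop
endfacet
facet normal -0.402 0.911 0.091
outer loop
vertex 0.335 -0.251 1.523
vertex -0.544 -0.684 1.978
vertex 0.839 -0.255 3.776
endloop
endfacet
facet normal -0.215 -0.466 -0.858
outer loop
vertex -0.544 -0.684 1.978
vertex 0.401 -1.205 2.024
vertex -0.478 -1.638 2.479
endloop
endfacet
facet normal -0.797 0.237 0.556
outer loop
vertex -0.544 -0.684 1.978
vertex -0.478 -1.638 2.479
vertex 0.839 -0.255 3.776
endloop
endfacet
facet normal -0.214 -0.466 -0.858
outer loop
vertex -0.478 -1.638 2.479
vertex 0.401 -1.205 2.024
vertex 0.467 -2.159 2.526
endloop
endfacet
facet normal -0.306 -0.480 0.822
outer loop
vertex -0.478 -1.638 2.479
vertex 0.467 -2.159 2.526
vertex 0.839 -0.255 3.776
endloop
endfacet
facet normal -0.214 -0.466 -0.858
outer loop
vertex 0.467 -2.159 2.526
vertex 0.401 -1.205 2.024
vertex 1.346 -1.726 2.071
endloop
endfacet
facet normal 0.581 -0.523 0.624
outer loop
vertex 0.467 -2.159 2.526
vertex 1.346 -1.726 2.071
vertex 0.839 -0.255 3.776
endloop
endfacet
facet normal -0.080 0.499 0.863
outer loop
vertex -0.915 3.785 1.471
vertex -1.13 3.253 1.759
vertex -0.501 3.378 1.745
endloop
endfacet
facet normal 0.447 0.766 0.462
outer loop
vertex -0.915 3.785 1.471
vertex -0.501 3.378 1.745
vertex -0.364 3.641 1.176
endloop
endfacet
facet normal 0.168 0.973 -0.161
outer loop
vertex -0.915 3.785 1.471
vertex -0.364 3.641 1.176
vertex -0.908 3.679 0.839
endloop
endfacet
facet normal -0.534 0.833 -0.146
outer loop
vertex -0.915 3.785 1.471
vertex -0.908 3.679 0.839
vertex -1.381 3.439 1.199
endloop
endfacet
facet normal -0.686 0.541 0.487
outer loop
vertex -0.915 3.785 1.471
vertex -1.381 3.439 1.199
vertex -1.13 3.253 1.759
endloop
endfacet
facet normal 0.913 0.240 0.331
outer loop
vertex -0.364 3.641 1.176
vertex -0.501 3.378 1.745
vertex -0.239 3.021 1.281
endloop
endfacet
facet normal 0.060 -0.192 0.980
outer loop
vertex -0.501 3.378 1.745
vertex -1.13 3.253 1.759
vertex -0.712 2.781 1.641
endloop
endfacet
facet normal -0.920 -0.123 0.372
outer loop
vertex -1.13 3.253 1.759
vertex -1.381 3.439 1.199
vertex -1.256 2.819 1.304
endloop
endfacet
facet normal -0.673 0.351 -0.651
outer loop
vertex -1.381 3.439 1.199
vertex -0.908 3.679 0.839
vertex -1.119 3.082 0.735
endloop
endfacet
facet normal 0.459 0.576 -0.676
outer loop
vertex -0.908 3.679 0.839
vertex -0.364 3.641 1.176
vertex -0.49 3.207 0.721
endloop
endfacet
facet normal 0.534 -0.833 0.146
outer loop
vertex -0.705 2.675 1.009
vertex -0.239 3.021 1.281
vertex -0.712 2.781 1.641
endloop
endfacet
facet normal -0.168 -0.973 0.161
outer loop
vertex -0.705 2.675 1.009
vertex -0.712 2.781 1.641
vertex -1.256 2.819 1.304
endloop
endfacet
facet normal -0.447 -0.766 -0.462
outer loop
vertex -0.705 2.675 1.009
vertex -1.256 2.819 1.304
vertex -1.119 3.082 0.735
endloop
endfacet
facet normal 0.080 -0.499 -0.863
outer loop
vertex -0.705 2.675 1.009
vertex -1.119 3.082 0.735
vertex -0.49 3.207 0.721
endloop
endfacet
facet normal 0.686 -0.541 -0.487
outer loop
vertex -0.705 2.675 1.009
vertex -0.49 3.207 0.721
vertex -0.239 3.021 1.281
endloop
endfacet
facet normal 0.673 -0.351 0.651
outer loop
vertex -0.712 2.781 1.641
vertex -0.239 3.021 1.281
vertex -0.501 3.378 1.745
endloop
endfacet
facet normal -0.459 -0.576 0.676
outer loop
vertex -1.256 2.819 1.304
vertex -0.712 2.781 1.641
vertex -1.13 3.253 1.759
endloop
endfacet
facet normal -0.913 -0.240 -0.331
outer loop
vertex -1.119 3.082 0.735
vertex -1.256 2.819 1.304
vertex -1.381 3.439 1.199
endloop
endfacet
facet normal -0.060 0.192 -0.980
outer loop
vertex -0.49 3.207 0.721
vertex -1.119 3.082 0.735
vertex -0.908 3.679 0.839
endloop
endfacet
facet normal 0.920 0.123 -0.372
outer loop
vertex -0.239 3.021 1.281
vertex -0.49 3.207 0.721
vertex -0.364 3.641 1.176
endloop
endfacet

endsolid
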